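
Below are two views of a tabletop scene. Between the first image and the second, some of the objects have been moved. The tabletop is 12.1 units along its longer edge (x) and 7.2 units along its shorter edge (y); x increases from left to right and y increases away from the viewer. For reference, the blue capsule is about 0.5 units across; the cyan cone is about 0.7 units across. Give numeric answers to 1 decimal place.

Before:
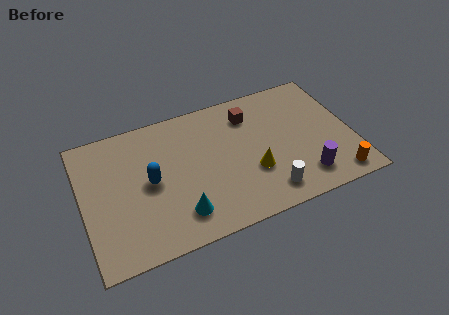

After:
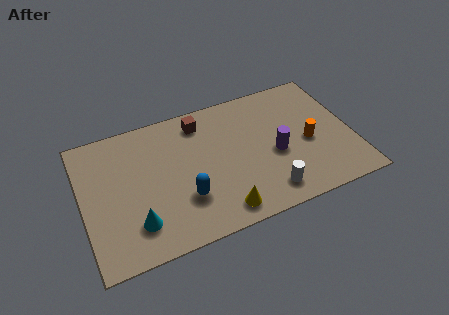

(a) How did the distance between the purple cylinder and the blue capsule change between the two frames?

-2.8

The distance was about 7.1 in the first image and 4.3 in the second, so they moved 2.8 units closer together.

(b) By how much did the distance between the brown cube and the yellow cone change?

+1.9

They were about 3.1 units apart before and 5.0 after — 1.9 units further apart.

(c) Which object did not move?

the white cylinder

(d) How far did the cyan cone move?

1.9

The cyan cone moved from about (4.1, 1.5) to (2.2, 1.7), a distance of √(1.9² + 0.2²) ≈ 1.9.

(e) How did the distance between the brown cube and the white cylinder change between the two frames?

+1.0

Before: roughly 4.4 units apart; after: 5.4. That's 1.0 units further apart.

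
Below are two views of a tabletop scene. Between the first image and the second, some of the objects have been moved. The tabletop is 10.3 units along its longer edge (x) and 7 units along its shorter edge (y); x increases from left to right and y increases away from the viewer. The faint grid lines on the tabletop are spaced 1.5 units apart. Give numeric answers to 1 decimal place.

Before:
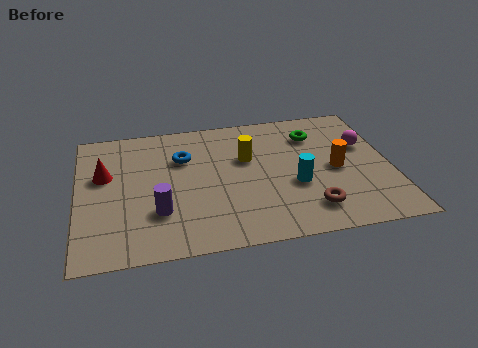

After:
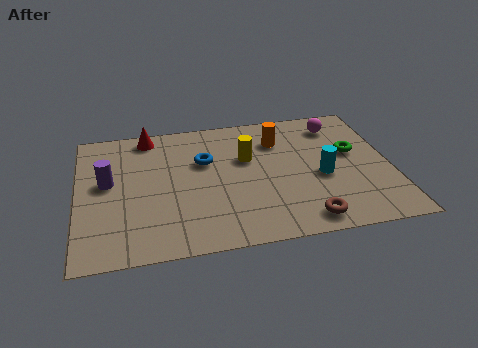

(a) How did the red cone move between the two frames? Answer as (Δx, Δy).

(1.5, 1.9)

The red cone started near (0.9, 4.3) and ended near (2.4, 6.2).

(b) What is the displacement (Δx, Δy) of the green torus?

(1.2, -1.2)

The green torus was at about (7.9, 5.3) and moved to about (9.1, 4.1).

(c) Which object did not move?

the yellow cylinder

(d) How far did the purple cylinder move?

2.4

The purple cylinder was near (2.6, 2.1) before and (1.0, 3.9) after, so it travelled √(1.6² + 1.8²) ≈ 2.4 units.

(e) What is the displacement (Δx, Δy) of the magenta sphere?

(-0.8, 1.3)

The magenta sphere started near (9.5, 4.4) and ended near (8.7, 5.7).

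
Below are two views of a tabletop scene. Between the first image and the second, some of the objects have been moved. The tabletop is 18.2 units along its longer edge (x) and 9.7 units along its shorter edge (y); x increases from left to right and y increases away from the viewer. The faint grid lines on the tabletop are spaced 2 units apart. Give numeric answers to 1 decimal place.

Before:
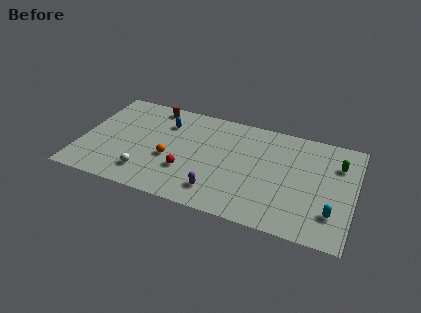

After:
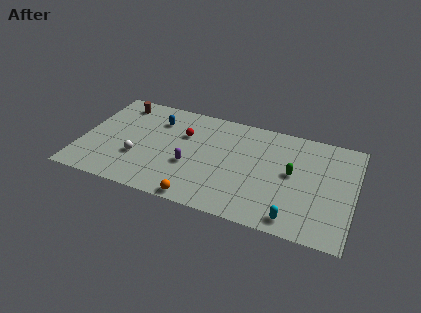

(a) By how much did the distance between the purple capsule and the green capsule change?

-2.3

Before: roughly 9.2 units apart; after: 6.9. That's 2.3 units closer together.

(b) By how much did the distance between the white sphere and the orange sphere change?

+2.7

They were about 2.4 units apart before and 5.1 after — 2.7 units further apart.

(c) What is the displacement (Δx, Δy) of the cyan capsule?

(-2.4, -1.3)

The cyan capsule started near (16.9, 2.5) and ended near (14.5, 1.2).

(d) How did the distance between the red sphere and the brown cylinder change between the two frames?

-1.3

Before: roughly 6.2 units apart; after: 4.9. That's 1.3 units closer together.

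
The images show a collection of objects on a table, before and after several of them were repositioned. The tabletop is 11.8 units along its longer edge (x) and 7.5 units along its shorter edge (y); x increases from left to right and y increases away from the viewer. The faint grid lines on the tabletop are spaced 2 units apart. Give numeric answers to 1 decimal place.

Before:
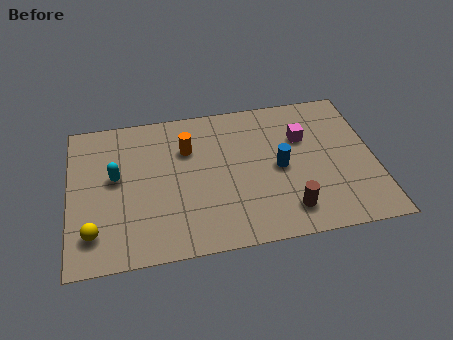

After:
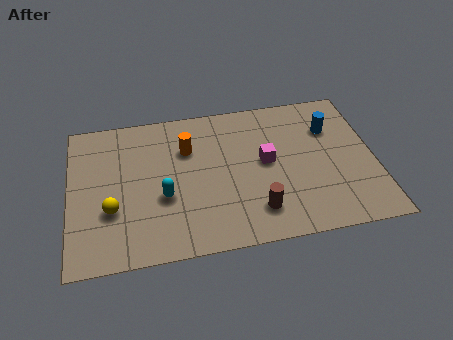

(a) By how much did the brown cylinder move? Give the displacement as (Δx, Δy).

(-1.2, 0.2)

The brown cylinder started near (8.3, 1.4) and ended near (7.1, 1.6).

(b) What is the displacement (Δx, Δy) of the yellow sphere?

(0.7, 1.0)

The yellow sphere started near (0.9, 1.6) and ended near (1.6, 2.6).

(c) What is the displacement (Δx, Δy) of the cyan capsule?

(1.8, -1.3)

From the two frames, the cyan capsule sits at roughly (1.8, 4.2) before and (3.6, 2.9) after.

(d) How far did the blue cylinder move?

2.7

The blue cylinder moved from about (8.1, 3.6) to (10.2, 5.3), a distance of √(2.1² + 1.7²) ≈ 2.7.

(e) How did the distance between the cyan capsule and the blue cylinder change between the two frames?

+0.7

They were about 6.3 units apart before and 7.0 after — 0.7 units further apart.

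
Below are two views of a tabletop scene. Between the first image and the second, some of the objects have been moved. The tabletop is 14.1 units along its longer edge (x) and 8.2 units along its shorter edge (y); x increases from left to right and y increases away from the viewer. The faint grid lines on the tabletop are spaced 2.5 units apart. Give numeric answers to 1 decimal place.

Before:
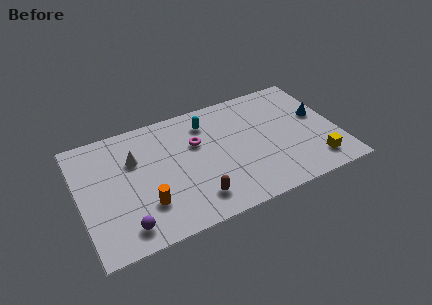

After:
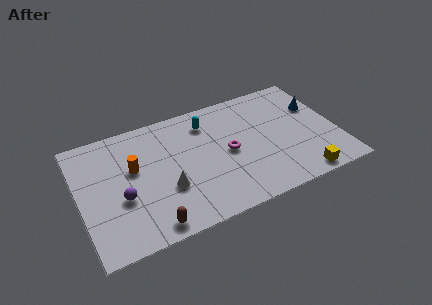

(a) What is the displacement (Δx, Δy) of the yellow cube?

(-0.9, -0.7)

The yellow cube started near (12.6, 1.5) and ended near (11.7, 0.8).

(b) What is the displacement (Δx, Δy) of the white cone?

(1.5, -2.6)

The white cone started near (3.1, 5.5) and ended near (4.6, 2.9).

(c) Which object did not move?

the cyan capsule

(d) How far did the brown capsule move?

2.6

The brown capsule was near (6.0, 1.6) before and (3.5, 0.9) after, so it travelled √(2.5² + 0.7²) ≈ 2.6 units.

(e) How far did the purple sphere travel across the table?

1.9

The purple sphere was near (2.2, 1.3) before and (2.2, 3.2) after, so it travelled √(0.0² + 1.9²) ≈ 1.9 units.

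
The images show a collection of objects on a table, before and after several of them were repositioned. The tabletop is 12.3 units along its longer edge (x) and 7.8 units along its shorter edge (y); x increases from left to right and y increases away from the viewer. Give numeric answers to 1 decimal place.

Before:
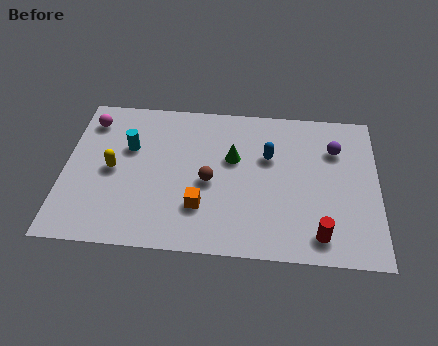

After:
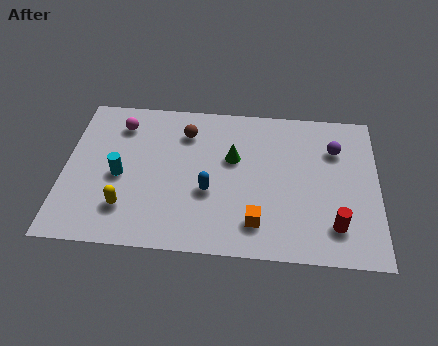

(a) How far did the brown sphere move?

2.7

The brown sphere moved from about (5.7, 3.5) to (4.7, 6.0), a distance of √(1.0² + 2.5²) ≈ 2.7.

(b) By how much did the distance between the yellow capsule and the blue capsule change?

-2.8

Before: roughly 6.2 units apart; after: 3.4. That's 2.8 units closer together.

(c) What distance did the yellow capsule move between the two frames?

2.0

The yellow capsule was near (1.9, 3.8) before and (2.5, 1.9) after, so it travelled √(0.6² + 1.9²) ≈ 2.0 units.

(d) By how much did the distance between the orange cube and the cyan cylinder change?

+1.7

They were about 4.0 units apart before and 5.7 after — 1.7 units further apart.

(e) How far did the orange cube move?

2.3

From (5.4, 2.2) to (7.6, 1.6), the orange cube covered √(2.2² + 0.6²) ≈ 2.3 units.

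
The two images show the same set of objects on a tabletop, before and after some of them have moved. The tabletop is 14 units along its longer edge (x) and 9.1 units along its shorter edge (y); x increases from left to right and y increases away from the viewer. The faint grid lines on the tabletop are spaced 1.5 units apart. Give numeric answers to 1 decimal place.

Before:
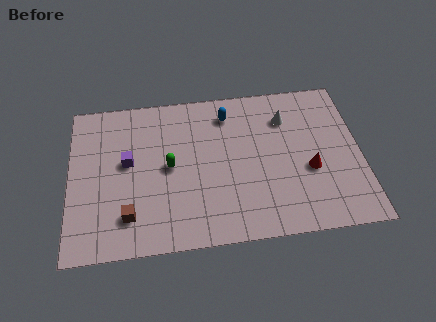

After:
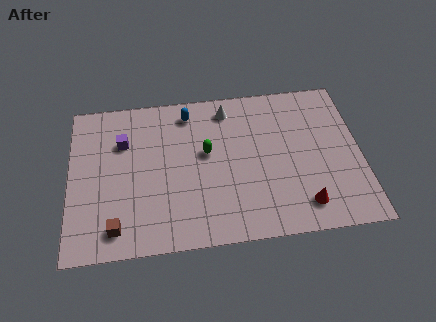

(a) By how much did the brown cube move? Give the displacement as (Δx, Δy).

(-0.6, -0.6)

The brown cube started near (2.8, 2.0) and ended near (2.2, 1.4).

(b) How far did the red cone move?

2.0

The red cone was near (11.5, 3.6) before and (11.1, 1.6) after, so it travelled √(0.4² + 2.0²) ≈ 2.0 units.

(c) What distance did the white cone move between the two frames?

2.9

The white cone moved from about (10.5, 6.8) to (7.7, 7.7), a distance of √(2.8² + 0.9²) ≈ 2.9.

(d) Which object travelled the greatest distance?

the white cone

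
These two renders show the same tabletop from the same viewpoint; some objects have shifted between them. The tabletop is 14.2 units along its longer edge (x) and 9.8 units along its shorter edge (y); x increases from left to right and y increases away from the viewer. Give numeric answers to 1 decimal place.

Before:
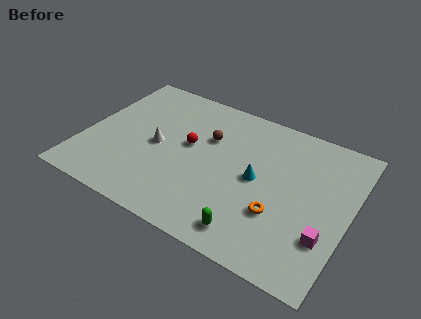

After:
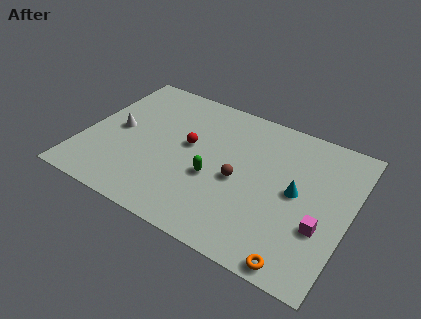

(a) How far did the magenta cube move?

0.6

The magenta cube was near (13.2, 2.9) before and (12.9, 3.4) after, so it travelled √(0.3² + 0.5²) ≈ 0.6 units.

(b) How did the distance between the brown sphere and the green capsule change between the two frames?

-4.6

The distance was about 6.0 in the first image and 1.4 in the second, so they moved 4.6 units closer together.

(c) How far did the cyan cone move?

2.1

The cyan cone moved from about (9.3, 4.9) to (11.4, 5.0), a distance of √(2.1² + 0.1²) ≈ 2.1.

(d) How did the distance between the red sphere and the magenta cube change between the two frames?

-0.4

They were about 8.1 units apart before and 7.7 after — 0.4 units closer together.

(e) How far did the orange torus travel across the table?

2.8

The orange torus moved from about (10.7, 3.2) to (12.1, 0.8), a distance of √(1.4² + 2.4²) ≈ 2.8.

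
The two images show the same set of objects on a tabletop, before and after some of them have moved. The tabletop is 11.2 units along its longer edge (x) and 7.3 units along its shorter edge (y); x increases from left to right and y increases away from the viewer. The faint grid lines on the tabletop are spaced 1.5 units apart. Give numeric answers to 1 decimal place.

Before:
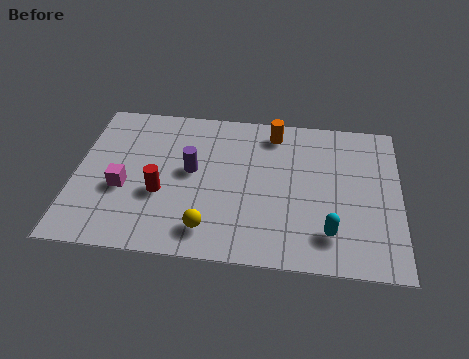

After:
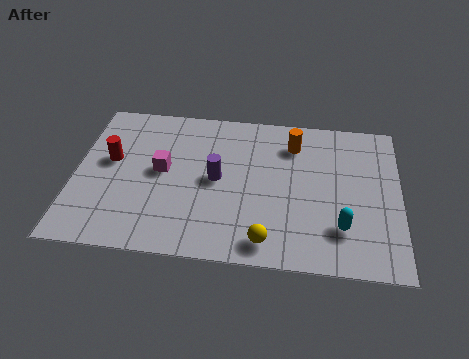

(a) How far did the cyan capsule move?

0.5

The cyan capsule moved from about (8.8, 1.6) to (9.2, 1.9), a distance of √(0.4² + 0.3²) ≈ 0.5.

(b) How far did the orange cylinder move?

0.9

The orange cylinder moved from about (6.8, 6.2) to (7.5, 5.7), a distance of √(0.7² + 0.5²) ≈ 0.9.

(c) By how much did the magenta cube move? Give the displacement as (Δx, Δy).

(1.3, 1.0)

From the two frames, the magenta cube sits at roughly (1.7, 2.9) before and (3.0, 3.9) after.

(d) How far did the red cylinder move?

2.3

The red cylinder was near (3.0, 2.8) before and (1.2, 4.2) after, so it travelled √(1.8² + 1.4²) ≈ 2.3 units.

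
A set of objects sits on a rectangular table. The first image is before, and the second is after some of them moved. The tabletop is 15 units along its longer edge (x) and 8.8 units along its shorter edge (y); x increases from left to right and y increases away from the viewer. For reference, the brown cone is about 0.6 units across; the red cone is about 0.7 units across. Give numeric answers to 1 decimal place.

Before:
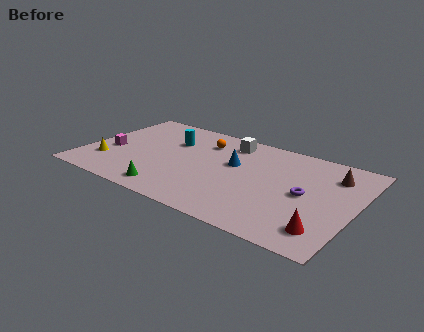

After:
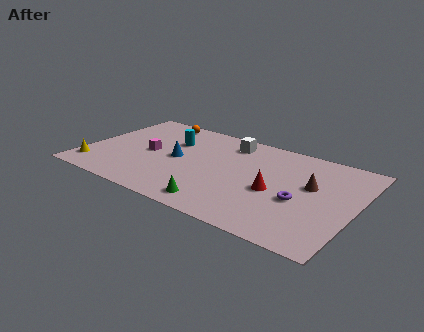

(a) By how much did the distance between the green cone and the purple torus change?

-2.9

Before: roughly 7.7 units apart; after: 4.8. That's 2.9 units closer together.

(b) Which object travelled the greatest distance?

the red cone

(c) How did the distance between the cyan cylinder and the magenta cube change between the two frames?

-1.9

The distance was about 3.9 in the first image and 2.0 in the second, so they moved 1.9 units closer together.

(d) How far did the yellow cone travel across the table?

1.0

From (1.4, 2.4) to (0.8, 1.6), the yellow cone covered √(0.6² + 0.8²) ≈ 1.0 units.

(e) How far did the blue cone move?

3.2

The blue cone was near (8.2, 5.3) before and (5.1, 4.4) after, so it travelled √(3.1² + 0.9²) ≈ 3.2 units.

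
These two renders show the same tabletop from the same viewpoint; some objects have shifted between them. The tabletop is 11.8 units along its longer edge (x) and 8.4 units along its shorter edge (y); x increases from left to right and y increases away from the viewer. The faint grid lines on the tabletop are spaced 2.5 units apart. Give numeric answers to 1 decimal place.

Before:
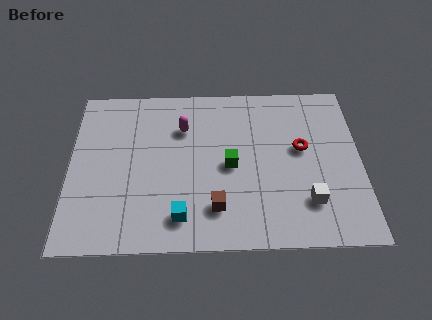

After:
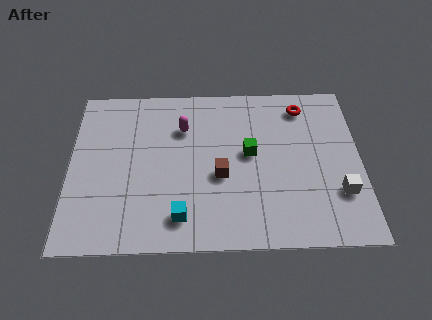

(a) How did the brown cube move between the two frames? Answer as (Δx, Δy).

(0.2, 1.6)

The brown cube started near (5.9, 1.9) and ended near (6.1, 3.5).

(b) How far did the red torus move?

2.2

The red torus moved from about (9.4, 4.8) to (9.5, 7.0), a distance of √(0.1² + 2.2²) ≈ 2.2.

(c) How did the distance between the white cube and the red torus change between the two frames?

+2.0

Before: roughly 2.7 units apart; after: 4.7. That's 2.0 units further apart.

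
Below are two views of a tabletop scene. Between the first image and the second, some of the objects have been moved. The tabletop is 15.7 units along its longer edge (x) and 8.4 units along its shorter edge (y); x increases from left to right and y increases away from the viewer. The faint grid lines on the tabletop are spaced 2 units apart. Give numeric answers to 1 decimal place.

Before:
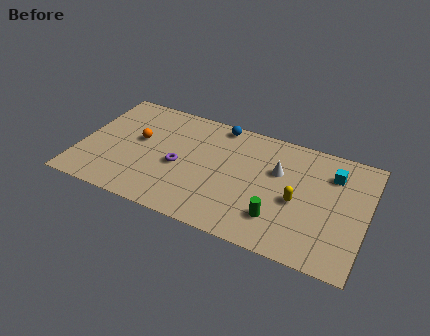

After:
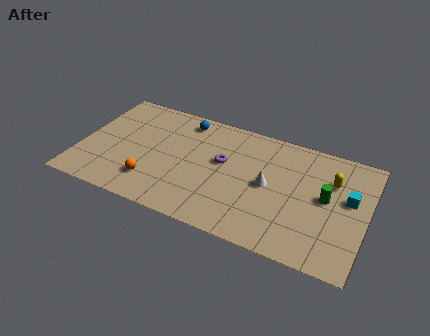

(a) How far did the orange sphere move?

3.0

The orange sphere moved from about (3.1, 4.8) to (4.2, 2.0), a distance of √(1.1² + 2.8²) ≈ 3.0.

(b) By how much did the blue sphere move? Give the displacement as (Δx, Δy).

(-1.9, -0.4)

The blue sphere started near (7.3, 7.6) and ended near (5.4, 7.2).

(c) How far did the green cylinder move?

3.4

The green cylinder was near (11.1, 2.1) before and (13.5, 4.5) after, so it travelled √(2.4² + 2.4²) ≈ 3.4 units.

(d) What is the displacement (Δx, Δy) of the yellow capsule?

(1.7, 2.1)

From the two frames, the yellow capsule sits at roughly (12.0, 3.7) before and (13.7, 5.8) after.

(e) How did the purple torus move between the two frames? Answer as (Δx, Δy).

(2.3, 1.2)

The purple torus was at about (5.5, 3.7) and moved to about (7.8, 4.9).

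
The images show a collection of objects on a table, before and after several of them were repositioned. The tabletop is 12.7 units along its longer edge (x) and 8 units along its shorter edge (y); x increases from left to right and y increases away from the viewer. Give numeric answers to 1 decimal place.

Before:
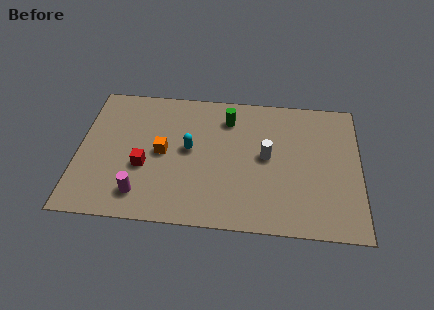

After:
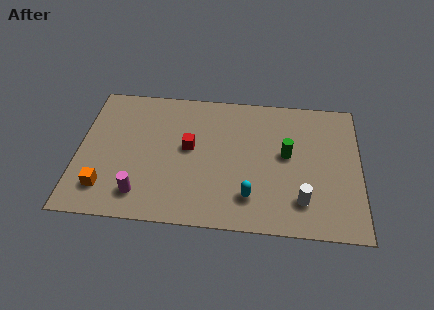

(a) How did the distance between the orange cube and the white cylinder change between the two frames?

+4.1

They were about 4.7 units apart before and 8.8 after — 4.1 units further apart.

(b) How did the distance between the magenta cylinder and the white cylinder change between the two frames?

+1.0

Before: roughly 6.2 units apart; after: 7.2. That's 1.0 units further apart.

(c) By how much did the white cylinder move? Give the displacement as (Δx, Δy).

(1.6, -2.4)

The white cylinder started near (8.5, 4.2) and ended near (10.1, 1.8).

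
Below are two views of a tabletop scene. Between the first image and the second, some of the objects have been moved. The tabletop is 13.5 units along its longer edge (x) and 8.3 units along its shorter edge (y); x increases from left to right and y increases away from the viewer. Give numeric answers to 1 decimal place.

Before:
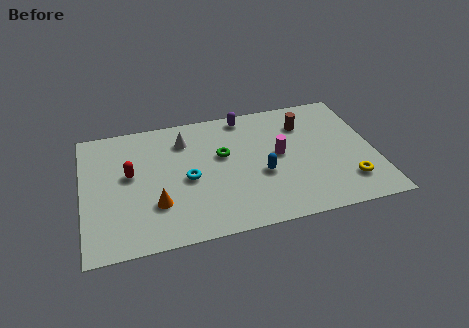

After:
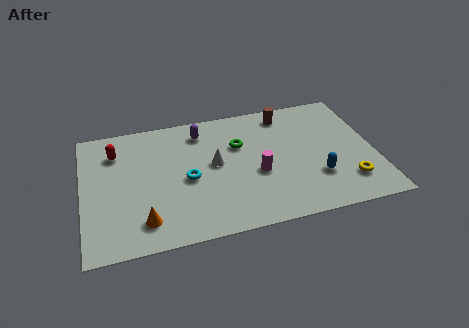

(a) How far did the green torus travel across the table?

0.9

The green torus moved from about (6.5, 5.0) to (7.3, 5.5), a distance of √(0.8² + 0.5²) ≈ 0.9.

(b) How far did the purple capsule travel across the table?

2.2

The purple capsule moved from about (7.7, 7.4) to (5.6, 6.8), a distance of √(2.1² + 0.6²) ≈ 2.2.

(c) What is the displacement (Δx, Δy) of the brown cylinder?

(-0.8, 0.9)

From the two frames, the brown cylinder sits at roughly (10.4, 6.2) before and (9.6, 7.1) after.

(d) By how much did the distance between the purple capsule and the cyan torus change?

-1.5

The distance was about 4.6 in the first image and 3.1 in the second, so they moved 1.5 units closer together.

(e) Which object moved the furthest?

the blue capsule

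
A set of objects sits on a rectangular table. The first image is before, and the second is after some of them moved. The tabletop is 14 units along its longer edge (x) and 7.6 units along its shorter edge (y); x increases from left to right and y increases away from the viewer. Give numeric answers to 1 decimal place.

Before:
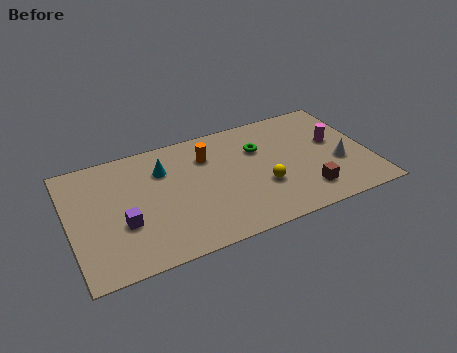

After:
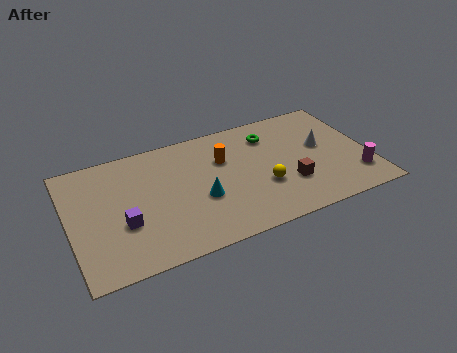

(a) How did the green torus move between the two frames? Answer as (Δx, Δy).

(0.6, 0.7)

The green torus was at about (9.0, 5.2) and moved to about (9.6, 5.9).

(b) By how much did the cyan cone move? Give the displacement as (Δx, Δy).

(1.5, -2.5)

The cyan cone started near (4.5, 5.5) and ended near (6.0, 3.0).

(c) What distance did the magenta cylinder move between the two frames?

2.7

The magenta cylinder was near (12.5, 4.4) before and (13.2, 1.8) after, so it travelled √(0.7² + 2.6²) ≈ 2.7 units.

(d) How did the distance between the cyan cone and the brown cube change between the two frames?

-3.3

They were about 7.4 units apart before and 4.1 after — 3.3 units closer together.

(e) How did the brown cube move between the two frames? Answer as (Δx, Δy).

(-0.7, 0.8)

From the two frames, the brown cube sits at roughly (10.8, 1.6) before and (10.1, 2.4) after.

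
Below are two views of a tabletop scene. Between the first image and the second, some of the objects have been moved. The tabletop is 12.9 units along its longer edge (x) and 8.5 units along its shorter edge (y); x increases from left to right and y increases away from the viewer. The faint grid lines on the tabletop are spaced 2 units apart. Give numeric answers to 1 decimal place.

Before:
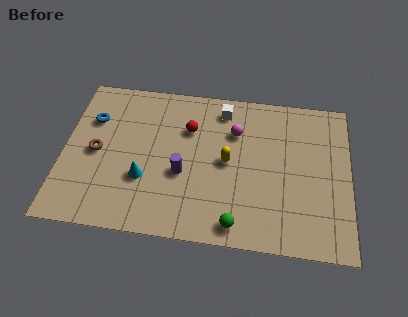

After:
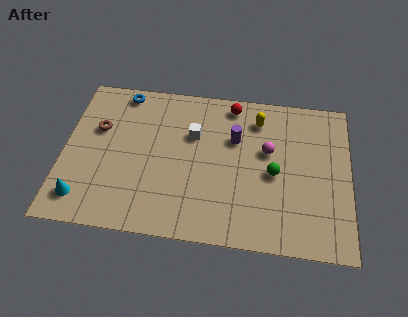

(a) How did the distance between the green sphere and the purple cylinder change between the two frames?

-1.0

They were about 3.5 units apart before and 2.5 after — 1.0 units closer together.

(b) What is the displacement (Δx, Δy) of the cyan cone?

(-2.7, -1.4)

The cyan cone started near (3.7, 2.9) and ended near (1.0, 1.5).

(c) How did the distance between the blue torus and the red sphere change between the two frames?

+0.6

They were about 4.4 units apart before and 5.0 after — 0.6 units further apart.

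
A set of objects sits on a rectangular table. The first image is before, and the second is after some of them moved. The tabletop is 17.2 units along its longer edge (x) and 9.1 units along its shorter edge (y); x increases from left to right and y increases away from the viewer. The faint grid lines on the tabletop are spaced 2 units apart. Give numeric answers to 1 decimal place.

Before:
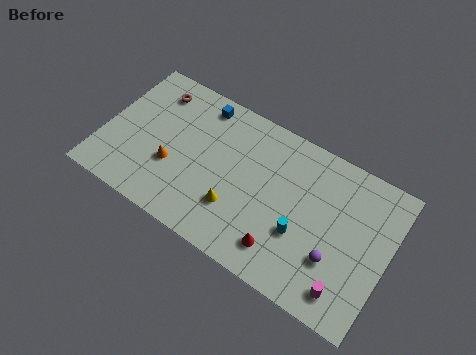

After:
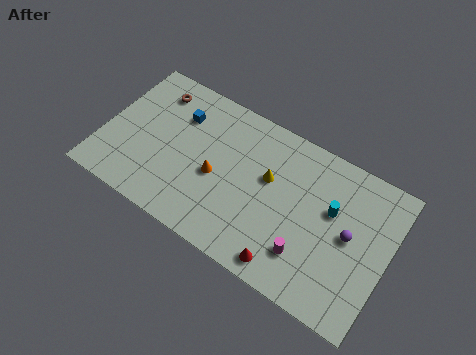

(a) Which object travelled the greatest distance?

the yellow cone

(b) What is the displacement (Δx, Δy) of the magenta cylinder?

(-2.5, 0.8)

The magenta cylinder started near (15.2, 1.5) and ended near (12.7, 2.3).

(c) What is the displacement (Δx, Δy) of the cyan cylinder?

(1.5, 2.3)

From the two frames, the cyan cylinder sits at roughly (12.2, 3.3) before and (13.7, 5.6) after.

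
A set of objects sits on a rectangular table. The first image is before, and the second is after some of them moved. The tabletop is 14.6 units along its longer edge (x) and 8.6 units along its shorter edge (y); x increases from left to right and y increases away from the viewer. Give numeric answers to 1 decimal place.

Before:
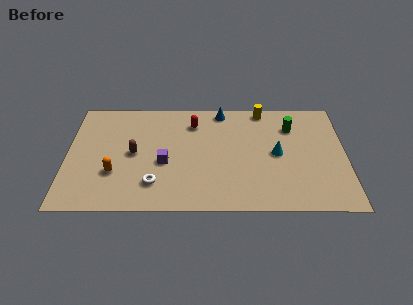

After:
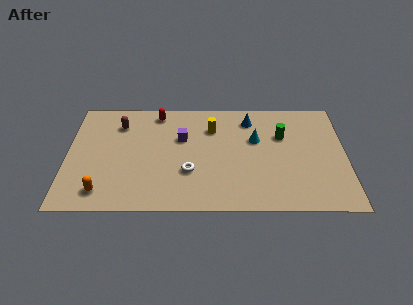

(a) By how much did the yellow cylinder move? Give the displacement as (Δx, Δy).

(-2.7, -1.5)

The yellow cylinder started near (10.3, 7.8) and ended near (7.6, 6.3).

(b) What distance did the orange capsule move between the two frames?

1.5

From (2.5, 2.8) to (1.9, 1.4), the orange capsule covered √(0.6² + 1.4²) ≈ 1.5 units.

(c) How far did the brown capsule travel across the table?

2.4

The brown capsule was near (3.5, 4.3) before and (2.7, 6.6) after, so it travelled √(0.8² + 2.3²) ≈ 2.4 units.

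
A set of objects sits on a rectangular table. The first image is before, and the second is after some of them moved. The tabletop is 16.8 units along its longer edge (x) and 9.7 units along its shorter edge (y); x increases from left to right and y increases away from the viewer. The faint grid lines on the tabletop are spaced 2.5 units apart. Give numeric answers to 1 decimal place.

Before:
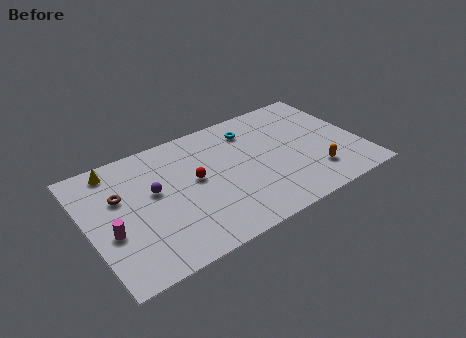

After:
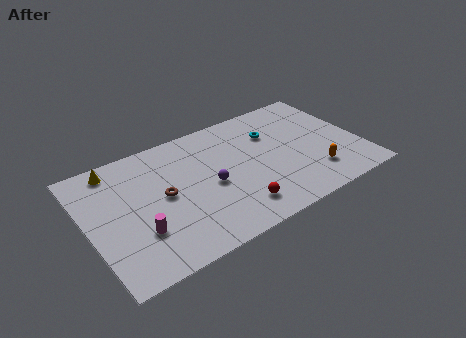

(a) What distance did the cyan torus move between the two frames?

1.5

From (10.5, 7.7) to (11.7, 6.8), the cyan torus covered √(1.2² + 0.9²) ≈ 1.5 units.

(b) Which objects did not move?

the yellow cone and the orange capsule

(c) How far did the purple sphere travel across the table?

3.5

From (4.1, 5.6) to (7.4, 4.4), the purple sphere covered √(3.3² + 1.2²) ≈ 3.5 units.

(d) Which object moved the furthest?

the red sphere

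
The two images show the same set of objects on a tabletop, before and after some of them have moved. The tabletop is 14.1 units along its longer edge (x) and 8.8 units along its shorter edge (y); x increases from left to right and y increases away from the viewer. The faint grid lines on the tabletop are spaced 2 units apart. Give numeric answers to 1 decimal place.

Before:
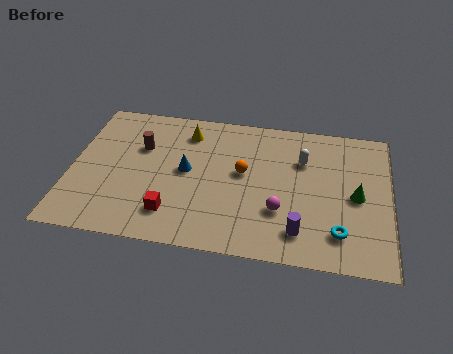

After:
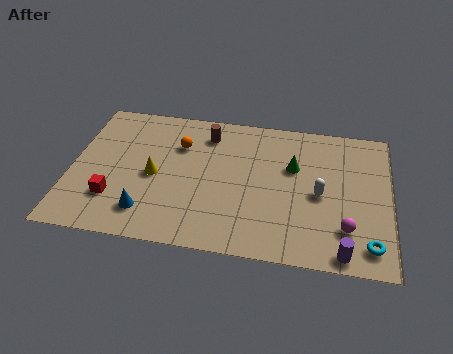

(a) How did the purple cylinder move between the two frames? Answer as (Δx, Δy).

(1.9, -0.9)

From the two frames, the purple cylinder sits at roughly (10.2, 1.7) before and (12.1, 0.8) after.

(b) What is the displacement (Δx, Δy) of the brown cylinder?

(2.9, 1.3)

The brown cylinder was at about (3.0, 5.8) and moved to about (5.9, 7.1).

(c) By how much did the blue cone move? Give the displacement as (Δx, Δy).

(-1.6, -2.8)

The blue cone was at about (5.1, 4.6) and moved to about (3.5, 1.8).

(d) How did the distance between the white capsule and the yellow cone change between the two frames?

+2.0

Before: roughly 5.3 units apart; after: 7.3. That's 2.0 units further apart.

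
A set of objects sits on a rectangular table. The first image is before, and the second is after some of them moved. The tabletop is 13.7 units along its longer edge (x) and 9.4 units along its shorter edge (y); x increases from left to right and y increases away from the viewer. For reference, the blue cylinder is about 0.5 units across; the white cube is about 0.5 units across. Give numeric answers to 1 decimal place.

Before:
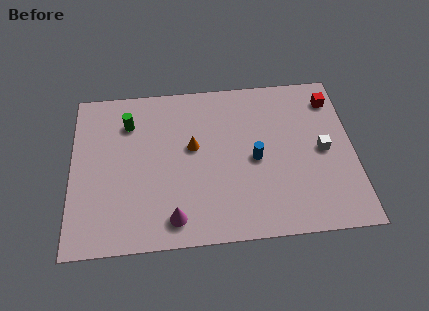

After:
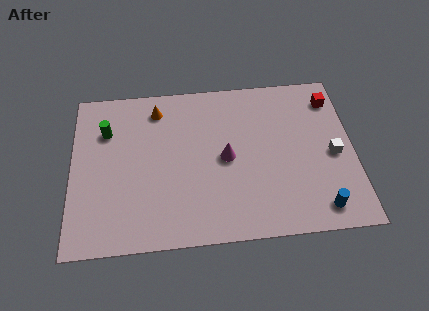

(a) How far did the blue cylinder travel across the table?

4.3

From (8.9, 4.4) to (11.9, 1.3), the blue cylinder covered √(3.0² + 3.1²) ≈ 4.3 units.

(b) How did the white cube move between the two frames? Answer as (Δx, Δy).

(0.5, -0.3)

From the two frames, the white cube sits at roughly (12.2, 4.6) before and (12.7, 4.3) after.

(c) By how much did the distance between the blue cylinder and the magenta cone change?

+0.5

They were about 5.0 units apart before and 5.5 after — 0.5 units further apart.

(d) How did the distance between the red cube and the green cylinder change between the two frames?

+1.1

The distance was about 10.0 in the first image and 11.1 in the second, so they moved 1.1 units further apart.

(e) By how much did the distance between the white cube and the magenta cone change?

-2.8

Before: roughly 8.0 units apart; after: 5.2. That's 2.8 units closer together.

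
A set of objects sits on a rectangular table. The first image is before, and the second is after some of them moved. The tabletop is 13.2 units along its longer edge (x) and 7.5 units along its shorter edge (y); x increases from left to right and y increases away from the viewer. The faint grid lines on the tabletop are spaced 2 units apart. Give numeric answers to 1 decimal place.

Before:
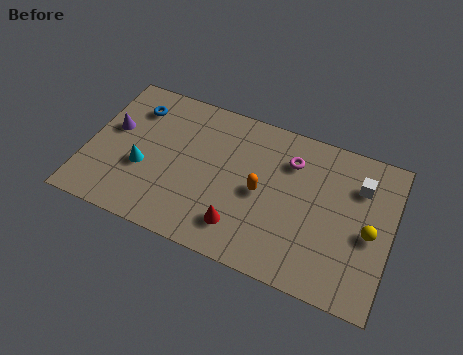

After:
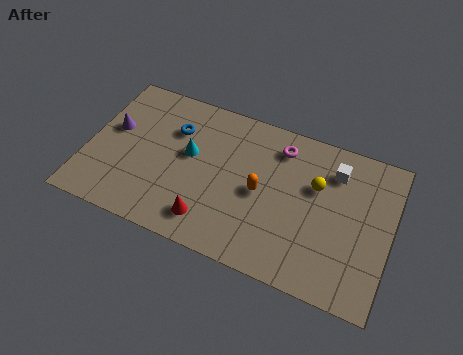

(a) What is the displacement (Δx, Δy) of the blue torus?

(1.8, -0.5)

The blue torus was at about (1.8, 5.8) and moved to about (3.6, 5.3).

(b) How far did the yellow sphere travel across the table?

2.8

From (12.3, 3.4) to (9.9, 4.8), the yellow sphere covered √(2.4² + 1.4²) ≈ 2.8 units.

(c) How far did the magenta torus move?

0.7

The magenta torus moved from about (8.7, 5.6) to (8.2, 6.1), a distance of √(0.5² + 0.5²) ≈ 0.7.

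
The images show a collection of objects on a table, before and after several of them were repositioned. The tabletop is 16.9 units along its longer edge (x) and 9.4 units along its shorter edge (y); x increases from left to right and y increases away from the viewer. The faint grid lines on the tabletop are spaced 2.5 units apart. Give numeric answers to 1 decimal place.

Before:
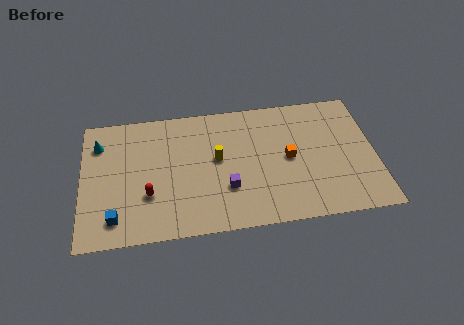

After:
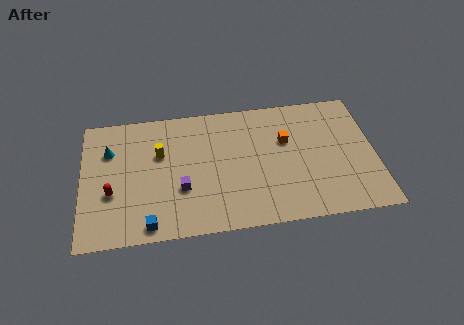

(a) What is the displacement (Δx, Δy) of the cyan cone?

(0.6, -0.6)

From the two frames, the cyan cone sits at roughly (1.0, 7.2) before and (1.6, 6.6) after.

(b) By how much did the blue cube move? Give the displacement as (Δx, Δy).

(1.9, -0.7)

The blue cube started near (1.9, 1.7) and ended near (3.8, 1.0).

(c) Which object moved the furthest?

the yellow cylinder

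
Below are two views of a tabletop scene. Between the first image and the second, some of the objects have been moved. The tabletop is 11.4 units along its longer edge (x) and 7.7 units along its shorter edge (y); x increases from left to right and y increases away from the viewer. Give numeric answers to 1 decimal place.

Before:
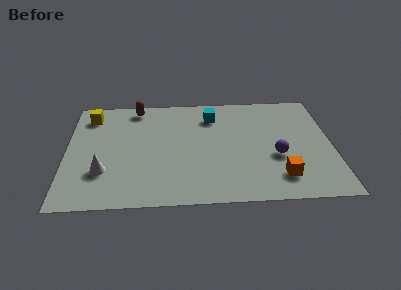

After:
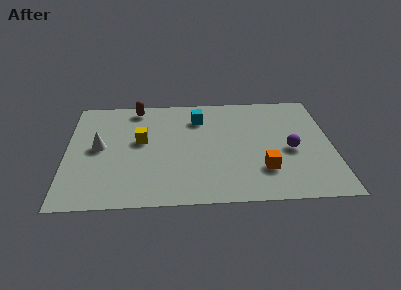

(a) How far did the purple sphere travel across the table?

0.7

The purple sphere moved from about (9.0, 3.0) to (9.6, 3.4), a distance of √(0.6² + 0.4²) ≈ 0.7.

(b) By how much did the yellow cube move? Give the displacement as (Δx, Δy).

(2.2, -1.9)

The yellow cube started near (1.0, 6.3) and ended near (3.2, 4.4).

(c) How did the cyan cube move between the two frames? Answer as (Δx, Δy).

(-0.6, -0.1)

The cyan cube was at about (6.3, 6.0) and moved to about (5.7, 5.9).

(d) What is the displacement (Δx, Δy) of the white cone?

(-0.2, 1.7)

The white cone was at about (1.6, 2.3) and moved to about (1.4, 4.0).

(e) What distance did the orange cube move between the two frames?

0.9

The orange cube was near (9.1, 1.6) before and (8.4, 2.1) after, so it travelled √(0.7² + 0.5²) ≈ 0.9 units.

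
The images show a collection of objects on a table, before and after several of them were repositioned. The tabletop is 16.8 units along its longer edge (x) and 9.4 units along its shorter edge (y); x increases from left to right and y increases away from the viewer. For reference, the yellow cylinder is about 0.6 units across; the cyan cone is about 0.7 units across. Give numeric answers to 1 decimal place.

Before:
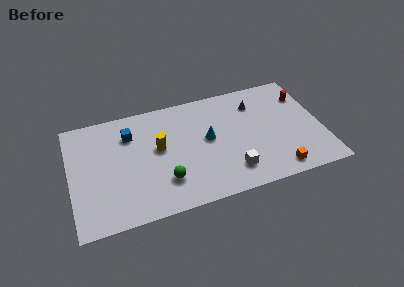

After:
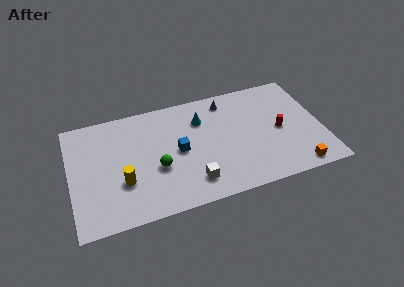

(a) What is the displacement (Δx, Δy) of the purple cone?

(-1.9, 0.8)

From the two frames, the purple cone sits at roughly (12.6, 7.2) before and (10.7, 8.0) after.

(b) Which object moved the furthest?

the blue cube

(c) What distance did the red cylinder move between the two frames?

3.1

The red cylinder moved from about (15.9, 7.0) to (14.0, 4.5), a distance of √(1.9² + 2.5²) ≈ 3.1.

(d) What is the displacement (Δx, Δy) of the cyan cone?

(-0.3, 1.8)

The cyan cone was at about (9.2, 5.1) and moved to about (8.9, 6.9).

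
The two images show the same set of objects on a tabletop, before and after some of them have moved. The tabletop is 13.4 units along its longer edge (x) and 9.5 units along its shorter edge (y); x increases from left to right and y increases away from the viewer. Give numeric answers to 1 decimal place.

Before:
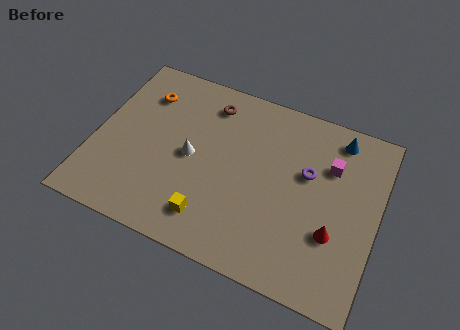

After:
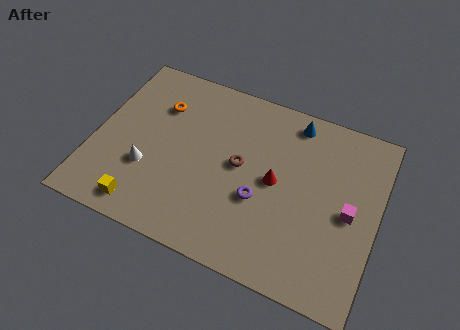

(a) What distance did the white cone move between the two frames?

2.4

The white cone was near (4.6, 4.6) before and (2.7, 3.2) after, so it travelled √(1.9² + 1.4²) ≈ 2.4 units.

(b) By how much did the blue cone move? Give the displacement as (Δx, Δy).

(-2.1, 0.1)

The blue cone was at about (11.2, 8.2) and moved to about (9.1, 8.3).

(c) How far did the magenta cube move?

2.4

From (11.0, 6.6) to (12.1, 4.5), the magenta cube covered √(1.1² + 2.1²) ≈ 2.4 units.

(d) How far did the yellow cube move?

3.2

The yellow cube moved from about (5.9, 1.8) to (2.8, 1.2), a distance of √(3.1² + 0.6²) ≈ 3.2.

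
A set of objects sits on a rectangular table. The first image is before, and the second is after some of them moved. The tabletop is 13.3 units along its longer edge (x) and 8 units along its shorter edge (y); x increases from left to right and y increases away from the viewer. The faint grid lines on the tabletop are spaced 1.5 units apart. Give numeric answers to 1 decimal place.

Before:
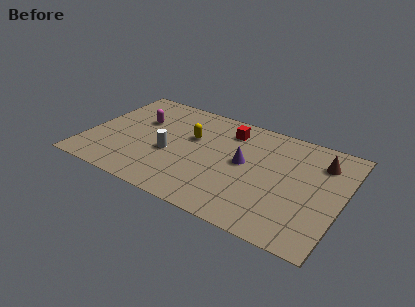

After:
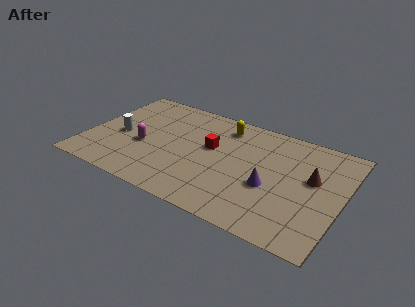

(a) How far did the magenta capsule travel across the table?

2.0

From (2.5, 5.2) to (3.0, 3.3), the magenta capsule covered √(0.5² + 1.9²) ≈ 2.0 units.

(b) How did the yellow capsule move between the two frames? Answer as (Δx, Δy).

(1.5, 1.6)

From the two frames, the yellow capsule sits at roughly (5.3, 5.0) before and (6.8, 6.6) after.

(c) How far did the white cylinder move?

2.7

The white cylinder moved from about (4.4, 3.3) to (1.7, 3.6), a distance of √(2.7² + 0.3²) ≈ 2.7.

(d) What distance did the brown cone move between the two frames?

1.4

From (12.0, 6.1) to (11.7, 4.7), the brown cone covered √(0.3² + 1.4²) ≈ 1.4 units.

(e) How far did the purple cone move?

1.9

From (8.2, 4.3) to (9.7, 3.2), the purple cone covered √(1.5² + 1.1²) ≈ 1.9 units.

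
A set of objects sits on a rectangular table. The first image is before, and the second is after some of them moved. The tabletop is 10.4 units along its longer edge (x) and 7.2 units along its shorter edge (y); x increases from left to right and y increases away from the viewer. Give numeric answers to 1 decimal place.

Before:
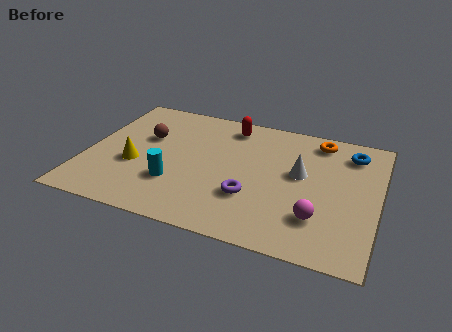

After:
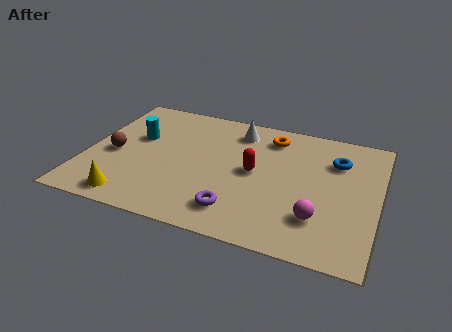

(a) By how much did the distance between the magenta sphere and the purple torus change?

+0.4

Before: roughly 2.4 units apart; after: 2.8. That's 0.4 units further apart.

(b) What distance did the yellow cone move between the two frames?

1.9

The yellow cone was near (1.8, 2.8) before and (1.9, 0.9) after, so it travelled √(0.1² + 1.9²) ≈ 1.9 units.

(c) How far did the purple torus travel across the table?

1.0

From (6.0, 2.3) to (5.6, 1.4), the purple torus covered √(0.4² + 0.9²) ≈ 1.0 units.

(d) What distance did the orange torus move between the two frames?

1.7

From (8.1, 6.2) to (6.4, 5.9), the orange torus covered √(1.7² + 0.3²) ≈ 1.7 units.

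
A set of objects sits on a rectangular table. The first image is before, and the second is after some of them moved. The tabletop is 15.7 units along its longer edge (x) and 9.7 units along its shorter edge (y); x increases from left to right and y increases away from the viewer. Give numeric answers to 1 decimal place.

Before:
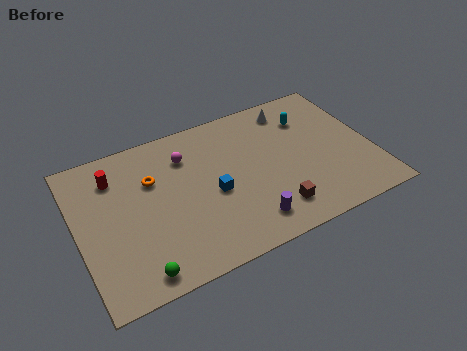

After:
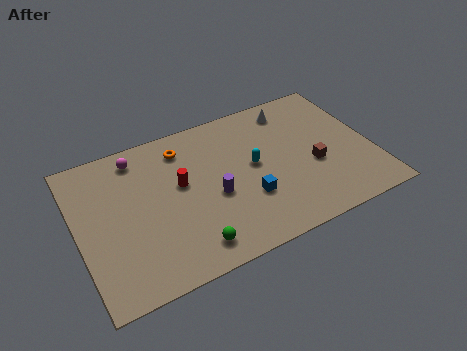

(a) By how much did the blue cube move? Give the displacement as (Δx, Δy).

(1.7, -1.1)

The blue cube started near (7.1, 4.3) and ended near (8.8, 3.2).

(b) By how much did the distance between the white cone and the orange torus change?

-2.0

They were about 8.0 units apart before and 6.0 after — 2.0 units closer together.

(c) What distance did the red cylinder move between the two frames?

3.8

From (2.2, 7.5) to (5.5, 5.6), the red cylinder covered √(3.3² + 1.9²) ≈ 3.8 units.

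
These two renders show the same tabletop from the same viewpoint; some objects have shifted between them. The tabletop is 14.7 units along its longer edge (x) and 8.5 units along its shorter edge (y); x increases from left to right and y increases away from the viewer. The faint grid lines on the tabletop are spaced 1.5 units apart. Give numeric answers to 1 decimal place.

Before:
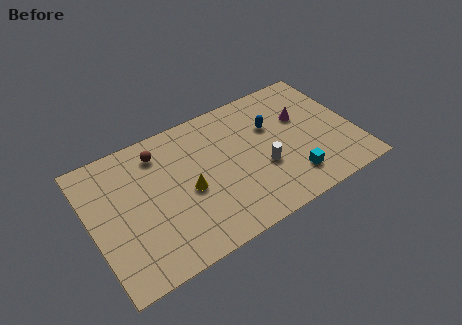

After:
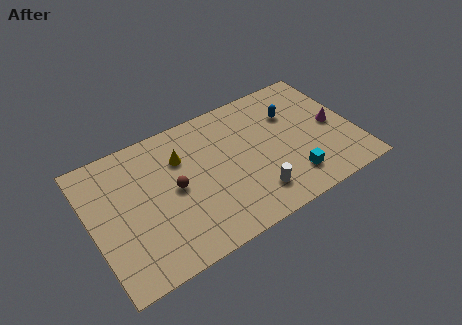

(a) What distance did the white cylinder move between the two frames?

1.6

The white cylinder moved from about (9.4, 3.2) to (8.7, 1.8), a distance of √(0.7² + 1.4²) ≈ 1.6.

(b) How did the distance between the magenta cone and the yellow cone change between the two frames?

+1.7

Before: roughly 6.9 units apart; after: 8.6. That's 1.7 units further apart.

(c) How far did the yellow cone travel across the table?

2.2

The yellow cone moved from about (5.3, 3.8) to (5.2, 6.0), a distance of √(0.1² + 2.2²) ≈ 2.2.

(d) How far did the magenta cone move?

2.1

The magenta cone was near (12.0, 5.4) before and (13.6, 4.1) after, so it travelled √(1.6² + 1.3²) ≈ 2.1 units.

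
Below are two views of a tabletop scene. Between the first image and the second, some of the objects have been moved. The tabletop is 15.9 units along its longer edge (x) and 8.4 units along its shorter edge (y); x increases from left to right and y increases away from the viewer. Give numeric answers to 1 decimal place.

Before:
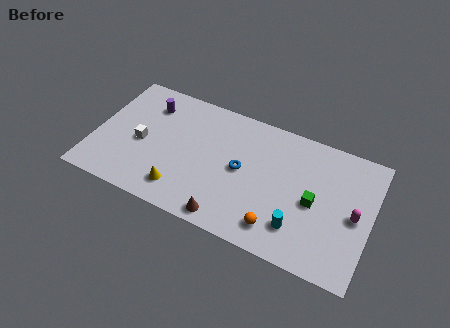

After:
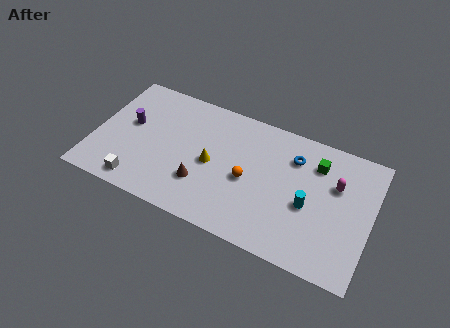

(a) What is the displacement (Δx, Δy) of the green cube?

(-0.1, 2.5)

The green cube started near (12.7, 3.9) and ended near (12.6, 6.4).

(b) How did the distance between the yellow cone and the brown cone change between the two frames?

-1.3

Before: roughly 2.9 units apart; after: 1.6. That's 1.3 units closer together.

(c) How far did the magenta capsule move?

1.9

The magenta capsule moved from about (15.0, 4.0) to (13.8, 5.5), a distance of √(1.2² + 1.5²) ≈ 1.9.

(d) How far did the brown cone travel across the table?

2.3

The brown cone was near (8.1, 0.9) before and (6.4, 2.5) after, so it travelled √(1.7² + 1.6²) ≈ 2.3 units.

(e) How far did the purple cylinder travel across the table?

1.9

From (2.8, 6.5) to (1.9, 4.8), the purple cylinder covered √(0.9² + 1.7²) ≈ 1.9 units.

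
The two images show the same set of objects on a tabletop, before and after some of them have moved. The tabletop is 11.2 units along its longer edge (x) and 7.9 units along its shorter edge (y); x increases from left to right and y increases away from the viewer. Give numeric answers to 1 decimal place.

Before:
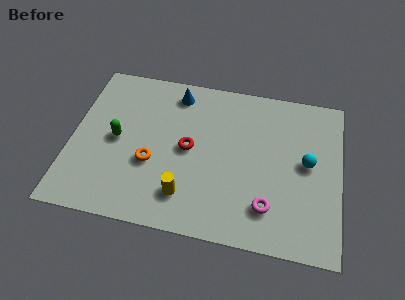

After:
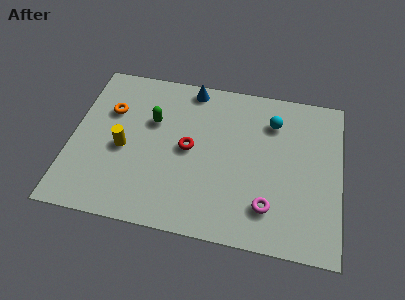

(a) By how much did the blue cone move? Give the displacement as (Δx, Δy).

(0.6, 0.4)

The blue cone started near (4.2, 6.7) and ended near (4.8, 7.1).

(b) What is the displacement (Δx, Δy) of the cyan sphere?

(-1.5, 1.8)

The cyan sphere was at about (9.8, 4.2) and moved to about (8.3, 6.0).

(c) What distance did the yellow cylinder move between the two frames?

3.2

The yellow cylinder was near (4.9, 1.7) before and (2.2, 3.5) after, so it travelled √(2.7² + 1.8²) ≈ 3.2 units.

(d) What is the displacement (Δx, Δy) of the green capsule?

(1.4, 1.2)

The green capsule was at about (1.9, 3.9) and moved to about (3.3, 5.1).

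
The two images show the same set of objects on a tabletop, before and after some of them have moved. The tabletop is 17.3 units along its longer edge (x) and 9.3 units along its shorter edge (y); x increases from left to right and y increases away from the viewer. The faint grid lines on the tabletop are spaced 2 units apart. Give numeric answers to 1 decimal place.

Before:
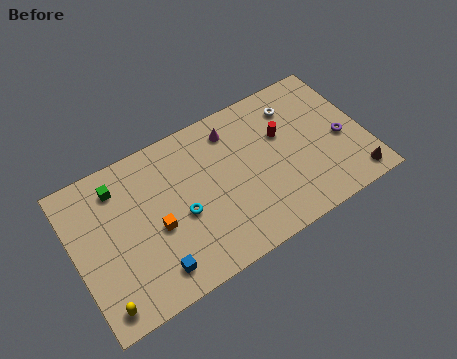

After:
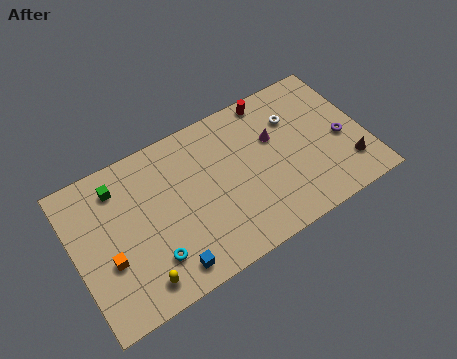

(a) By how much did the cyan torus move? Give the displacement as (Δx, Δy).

(-2.0, -1.7)

From the two frames, the cyan torus sits at roughly (6.2, 4.0) before and (4.2, 2.3) after.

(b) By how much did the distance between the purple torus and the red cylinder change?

+1.9

The distance was about 3.8 in the first image and 5.7 in the second, so they moved 1.9 units further apart.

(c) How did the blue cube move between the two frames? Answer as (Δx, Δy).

(0.8, -0.3)

The blue cube started near (4.2, 1.6) and ended near (5.0, 1.3).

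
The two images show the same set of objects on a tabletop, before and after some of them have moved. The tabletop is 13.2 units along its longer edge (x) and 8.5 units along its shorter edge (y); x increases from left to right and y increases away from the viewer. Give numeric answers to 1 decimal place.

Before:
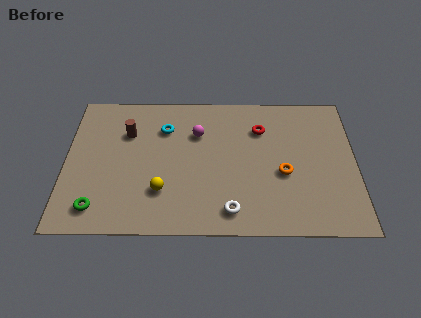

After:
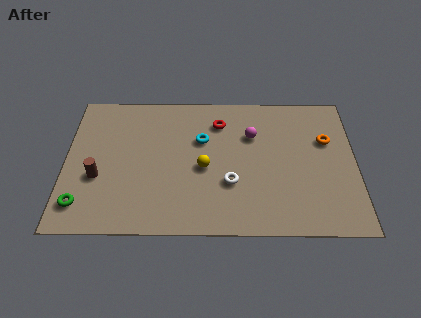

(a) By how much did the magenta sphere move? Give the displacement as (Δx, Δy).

(2.5, -0.1)

From the two frames, the magenta sphere sits at roughly (6.0, 5.9) before and (8.5, 5.8) after.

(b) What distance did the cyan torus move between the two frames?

1.8

The cyan torus was near (4.5, 6.2) before and (6.2, 5.5) after, so it travelled √(1.7² + 0.7²) ≈ 1.8 units.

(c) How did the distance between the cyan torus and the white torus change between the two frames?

-2.8

Before: roughly 5.7 units apart; after: 2.9. That's 2.8 units closer together.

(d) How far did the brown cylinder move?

3.0

From (2.8, 5.9) to (1.5, 3.2), the brown cylinder covered √(1.3² + 2.7²) ≈ 3.0 units.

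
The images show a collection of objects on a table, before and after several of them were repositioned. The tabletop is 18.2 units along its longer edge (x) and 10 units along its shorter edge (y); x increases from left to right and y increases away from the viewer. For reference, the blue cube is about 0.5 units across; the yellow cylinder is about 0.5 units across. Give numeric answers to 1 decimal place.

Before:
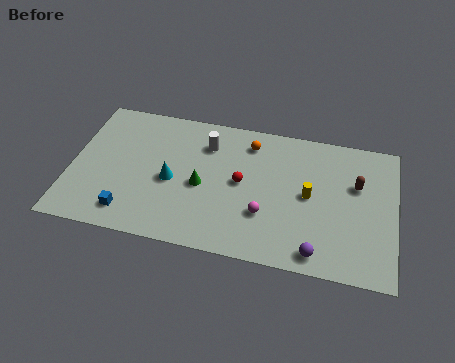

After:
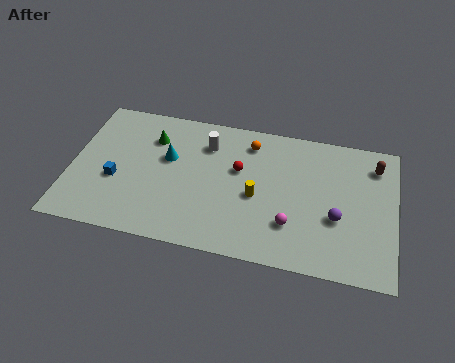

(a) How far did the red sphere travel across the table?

0.9

From (9.6, 5.2) to (9.4, 6.1), the red sphere covered √(0.2² + 0.9²) ≈ 0.9 units.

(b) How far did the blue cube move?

2.4

The blue cube moved from about (3.5, 1.7) to (2.6, 3.9), a distance of √(0.9² + 2.2²) ≈ 2.4.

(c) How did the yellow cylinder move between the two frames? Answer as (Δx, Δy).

(-2.9, -0.7)

From the two frames, the yellow cylinder sits at roughly (13.4, 5.1) before and (10.5, 4.4) after.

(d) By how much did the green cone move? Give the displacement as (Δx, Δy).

(-3.0, 2.9)

From the two frames, the green cone sits at roughly (7.4, 4.5) before and (4.4, 7.4) after.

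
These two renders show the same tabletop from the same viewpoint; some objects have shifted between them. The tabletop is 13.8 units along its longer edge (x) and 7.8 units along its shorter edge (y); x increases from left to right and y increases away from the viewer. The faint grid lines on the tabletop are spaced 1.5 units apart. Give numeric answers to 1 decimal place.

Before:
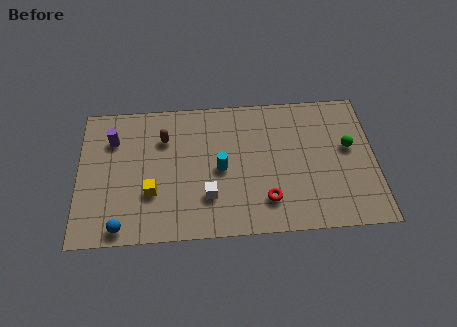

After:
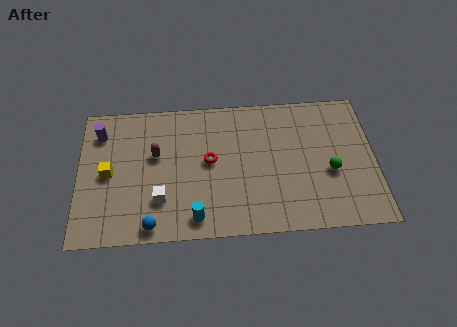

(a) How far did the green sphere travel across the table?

1.6

From (12.6, 4.5) to (11.7, 3.2), the green sphere covered √(0.9² + 1.3²) ≈ 1.6 units.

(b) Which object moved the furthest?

the red torus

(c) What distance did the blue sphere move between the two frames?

1.4

The blue sphere was near (2.0, 0.8) before and (3.4, 0.8) after, so it travelled √(1.4² + 0.0²) ≈ 1.4 units.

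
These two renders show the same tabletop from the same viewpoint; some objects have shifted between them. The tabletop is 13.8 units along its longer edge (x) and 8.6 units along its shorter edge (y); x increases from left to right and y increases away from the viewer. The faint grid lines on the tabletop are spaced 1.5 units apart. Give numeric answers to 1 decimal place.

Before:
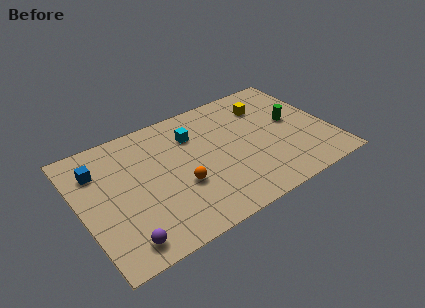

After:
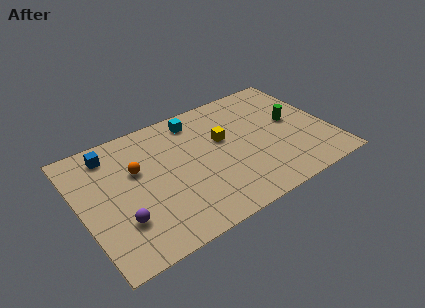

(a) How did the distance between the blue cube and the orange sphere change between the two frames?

-3.0

They were about 5.2 units apart before and 2.2 after — 3.0 units closer together.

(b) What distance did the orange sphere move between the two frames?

3.0

The orange sphere was near (5.3, 3.2) before and (3.2, 5.4) after, so it travelled √(2.1² + 2.2²) ≈ 3.0 units.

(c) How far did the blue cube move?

1.1

The blue cube was near (1.2, 6.4) before and (2.0, 7.2) after, so it travelled √(0.8² + 0.8²) ≈ 1.1 units.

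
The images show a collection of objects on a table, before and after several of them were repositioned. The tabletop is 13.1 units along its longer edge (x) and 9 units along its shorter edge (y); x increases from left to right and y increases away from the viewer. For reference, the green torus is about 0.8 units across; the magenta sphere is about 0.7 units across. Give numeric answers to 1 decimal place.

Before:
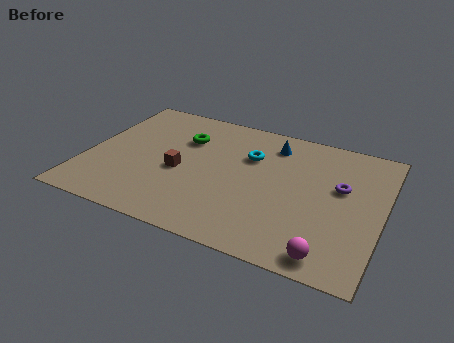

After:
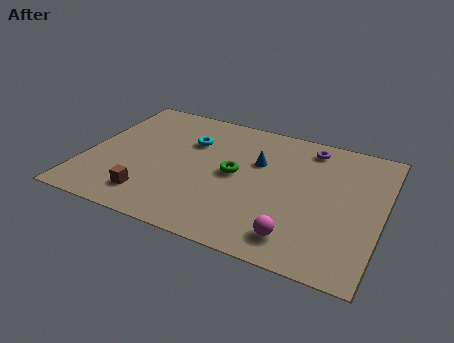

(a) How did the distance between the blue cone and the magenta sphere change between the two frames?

-2.2

Before: roughly 7.0 units apart; after: 4.8. That's 2.2 units closer together.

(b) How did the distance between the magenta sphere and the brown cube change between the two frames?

-1.0

The distance was about 7.5 in the first image and 6.5 in the second, so they moved 1.0 units closer together.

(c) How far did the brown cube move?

2.4

From (4.2, 3.9) to (3.2, 1.7), the brown cube covered √(1.0² + 2.2²) ≈ 2.4 units.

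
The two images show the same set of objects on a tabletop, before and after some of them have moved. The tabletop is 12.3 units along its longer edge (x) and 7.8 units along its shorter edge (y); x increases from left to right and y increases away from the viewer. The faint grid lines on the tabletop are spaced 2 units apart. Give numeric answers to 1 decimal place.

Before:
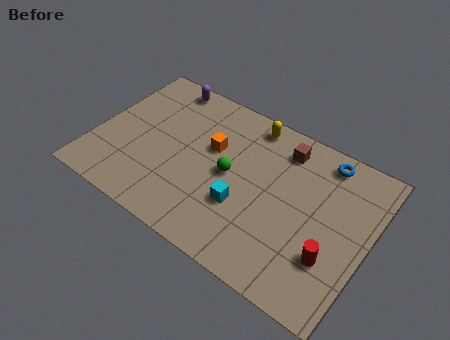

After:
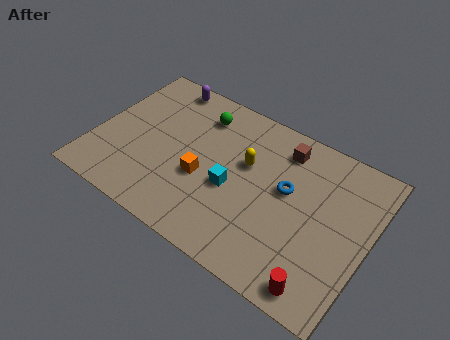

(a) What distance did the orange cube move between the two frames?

1.7

From (5.1, 4.8) to (5.0, 3.1), the orange cube covered √(0.1² + 1.7²) ≈ 1.7 units.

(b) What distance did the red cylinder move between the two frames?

1.5

From (10.9, 2.4) to (10.7, 0.9), the red cylinder covered √(0.2² + 1.5²) ≈ 1.5 units.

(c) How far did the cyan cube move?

0.8

The cyan cube moved from about (6.9, 2.7) to (6.3, 3.3), a distance of √(0.6² + 0.6²) ≈ 0.8.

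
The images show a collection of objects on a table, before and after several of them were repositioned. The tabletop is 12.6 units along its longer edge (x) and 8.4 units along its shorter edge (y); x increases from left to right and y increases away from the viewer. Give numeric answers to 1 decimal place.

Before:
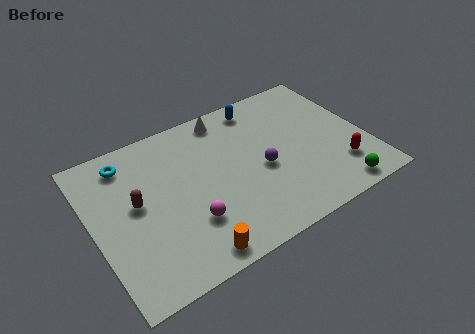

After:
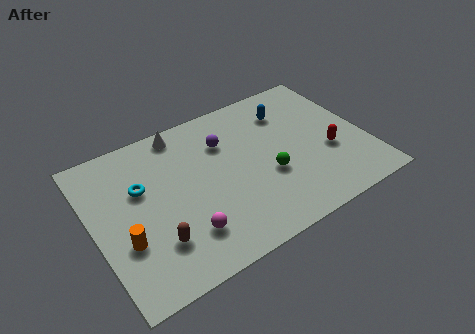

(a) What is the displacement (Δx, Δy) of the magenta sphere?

(-0.3, -0.5)

The magenta sphere started near (4.1, 2.5) and ended near (3.8, 2.0).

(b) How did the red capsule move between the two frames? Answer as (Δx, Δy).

(-0.3, 1.1)

The red capsule was at about (11.1, 2.1) and moved to about (10.8, 3.2).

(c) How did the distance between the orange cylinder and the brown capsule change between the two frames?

-2.7

They were about 4.2 units apart before and 1.5 after — 2.7 units closer together.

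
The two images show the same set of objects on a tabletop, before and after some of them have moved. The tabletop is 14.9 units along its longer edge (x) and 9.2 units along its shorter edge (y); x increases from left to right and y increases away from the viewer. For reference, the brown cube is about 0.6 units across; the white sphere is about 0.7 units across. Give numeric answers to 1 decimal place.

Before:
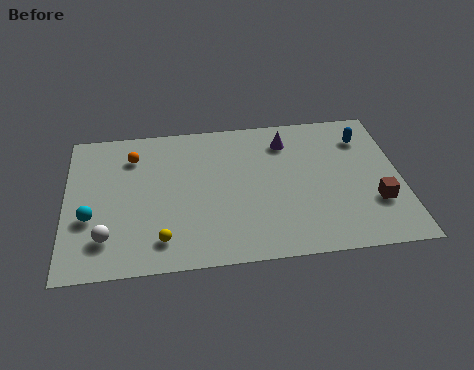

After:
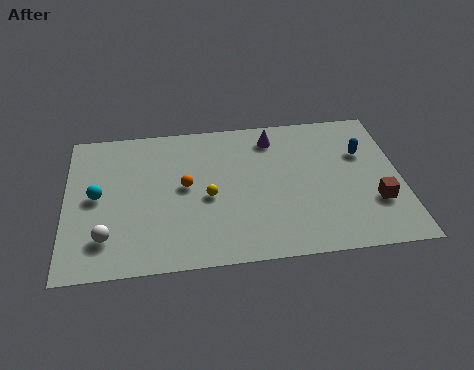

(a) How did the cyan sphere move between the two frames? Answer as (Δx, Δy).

(0.3, 1.3)

The cyan sphere was at about (1.1, 3.4) and moved to about (1.4, 4.7).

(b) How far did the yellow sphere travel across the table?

3.2

From (4.2, 1.7) to (6.3, 4.1), the yellow sphere covered √(2.1² + 2.4²) ≈ 3.2 units.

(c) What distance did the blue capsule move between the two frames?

1.0

The blue capsule moved from about (13.4, 7.1) to (13.3, 6.1), a distance of √(0.1² + 1.0²) ≈ 1.0.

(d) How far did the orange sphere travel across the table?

3.2

The orange sphere was near (3.0, 7.1) before and (5.3, 4.9) after, so it travelled √(2.3² + 2.2²) ≈ 3.2 units.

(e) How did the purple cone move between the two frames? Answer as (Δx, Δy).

(-0.6, 0.3)

From the two frames, the purple cone sits at roughly (9.9, 7.3) before and (9.3, 7.6) after.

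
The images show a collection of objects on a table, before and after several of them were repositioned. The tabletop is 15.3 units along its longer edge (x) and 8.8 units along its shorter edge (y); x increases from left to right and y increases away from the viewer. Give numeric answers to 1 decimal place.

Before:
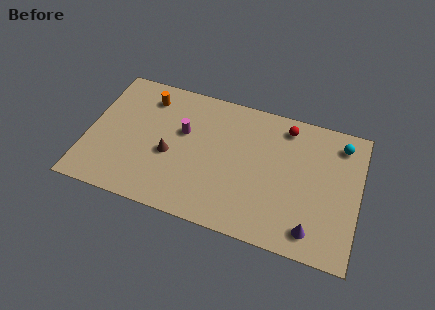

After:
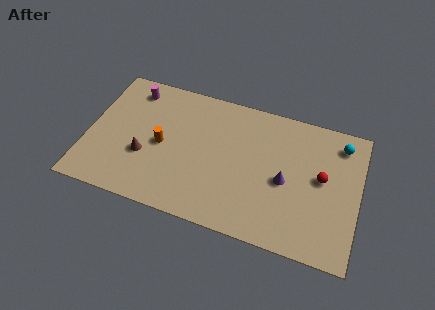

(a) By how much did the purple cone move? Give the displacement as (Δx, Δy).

(-1.7, 2.6)

From the two frames, the purple cone sits at roughly (12.9, 1.4) before and (11.2, 4.0) after.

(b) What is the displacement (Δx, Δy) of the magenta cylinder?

(-3.1, 2.0)

From the two frames, the magenta cylinder sits at roughly (5.3, 5.4) before and (2.2, 7.4) after.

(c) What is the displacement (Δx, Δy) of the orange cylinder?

(1.1, -2.9)

The orange cylinder was at about (3.1, 7.1) and moved to about (4.2, 4.2).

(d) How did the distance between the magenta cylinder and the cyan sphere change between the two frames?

+2.9

Before: roughly 9.0 units apart; after: 11.9. That's 2.9 units further apart.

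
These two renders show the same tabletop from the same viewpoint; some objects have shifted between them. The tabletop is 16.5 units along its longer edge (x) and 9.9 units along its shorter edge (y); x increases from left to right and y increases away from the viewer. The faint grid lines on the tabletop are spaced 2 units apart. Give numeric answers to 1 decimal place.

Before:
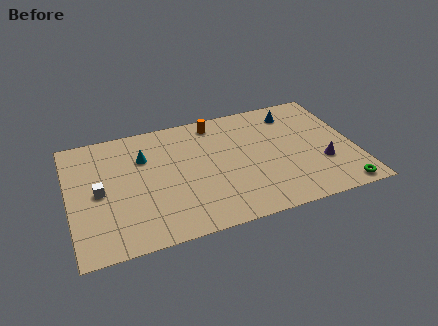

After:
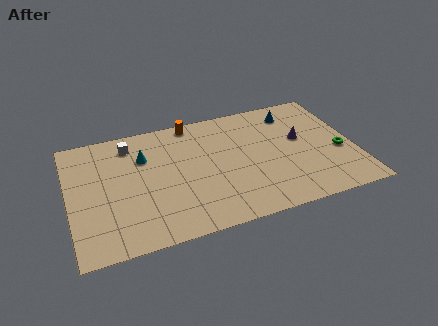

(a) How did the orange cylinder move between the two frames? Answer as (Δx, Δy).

(-1.3, 0.4)

From the two frames, the orange cylinder sits at roughly (8.7, 8.6) before and (7.4, 9.0) after.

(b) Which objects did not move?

the cyan cone and the blue cone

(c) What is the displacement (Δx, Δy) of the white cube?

(2.0, 3.4)

The white cube started near (1.7, 4.8) and ended near (3.7, 8.2).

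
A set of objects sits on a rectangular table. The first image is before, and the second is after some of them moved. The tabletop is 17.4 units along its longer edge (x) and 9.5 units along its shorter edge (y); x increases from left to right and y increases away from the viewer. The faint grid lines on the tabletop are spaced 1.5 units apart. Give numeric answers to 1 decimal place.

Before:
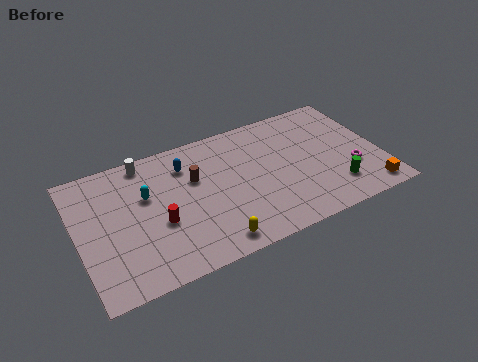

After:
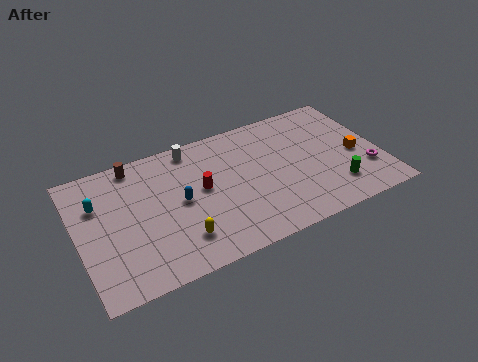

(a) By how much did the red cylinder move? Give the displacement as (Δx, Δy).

(2.6, 1.4)

The red cylinder started near (4.5, 3.8) and ended near (7.1, 5.2).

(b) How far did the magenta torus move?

0.9

From (15.6, 3.2) to (16.4, 2.8), the magenta torus covered √(0.8² + 0.4²) ≈ 0.9 units.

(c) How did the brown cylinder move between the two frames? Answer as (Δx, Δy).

(-3.2, 2.4)

From the two frames, the brown cylinder sits at roughly (6.8, 6.1) before and (3.6, 8.5) after.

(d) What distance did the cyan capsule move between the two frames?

2.7

The cyan capsule was near (4.0, 6.0) before and (1.3, 6.5) after, so it travelled √(2.7² + 0.5²) ≈ 2.7 units.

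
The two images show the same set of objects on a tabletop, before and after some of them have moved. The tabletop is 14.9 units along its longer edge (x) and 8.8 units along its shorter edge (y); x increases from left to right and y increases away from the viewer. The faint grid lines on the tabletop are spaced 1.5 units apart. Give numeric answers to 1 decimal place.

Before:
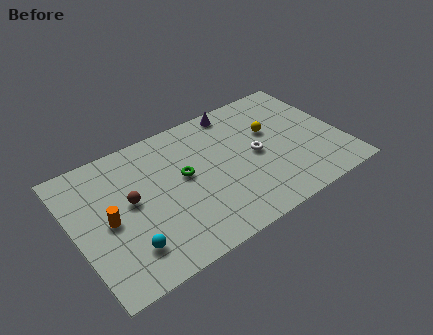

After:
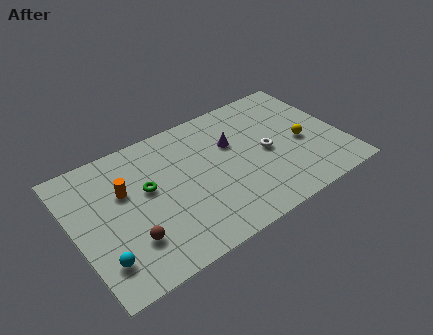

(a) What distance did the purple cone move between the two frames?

2.3

The purple cone was near (9.6, 7.9) before and (9.0, 5.7) after, so it travelled √(0.6² + 2.2²) ≈ 2.3 units.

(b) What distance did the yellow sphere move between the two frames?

2.2

The yellow sphere moved from about (11.2, 5.5) to (12.7, 3.9), a distance of √(1.5² + 1.6²) ≈ 2.2.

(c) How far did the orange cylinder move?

1.8

The orange cylinder moved from about (1.8, 4.2) to (2.9, 5.6), a distance of √(1.1² + 1.4²) ≈ 1.8.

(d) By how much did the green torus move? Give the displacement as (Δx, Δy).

(-2.0, 0.2)

From the two frames, the green torus sits at roughly (6.1, 4.9) before and (4.1, 5.1) after.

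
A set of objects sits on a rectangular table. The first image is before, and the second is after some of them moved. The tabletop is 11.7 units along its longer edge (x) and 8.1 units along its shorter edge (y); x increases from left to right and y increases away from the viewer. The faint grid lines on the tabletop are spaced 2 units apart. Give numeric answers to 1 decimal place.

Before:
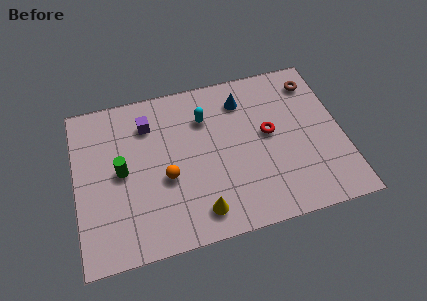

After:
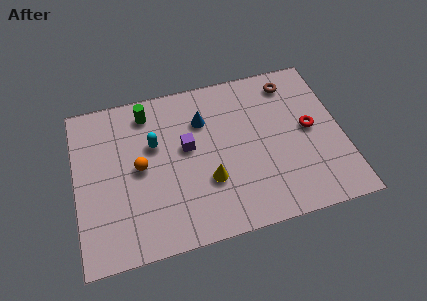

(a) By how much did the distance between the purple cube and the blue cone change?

-2.8

Before: roughly 4.2 units apart; after: 1.4. That's 2.8 units closer together.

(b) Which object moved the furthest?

the green cylinder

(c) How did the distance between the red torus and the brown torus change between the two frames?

-0.4

Before: roughly 3.1 units apart; after: 2.7. That's 0.4 units closer together.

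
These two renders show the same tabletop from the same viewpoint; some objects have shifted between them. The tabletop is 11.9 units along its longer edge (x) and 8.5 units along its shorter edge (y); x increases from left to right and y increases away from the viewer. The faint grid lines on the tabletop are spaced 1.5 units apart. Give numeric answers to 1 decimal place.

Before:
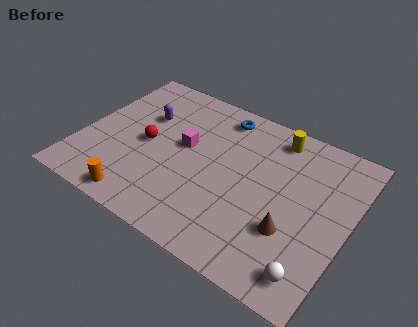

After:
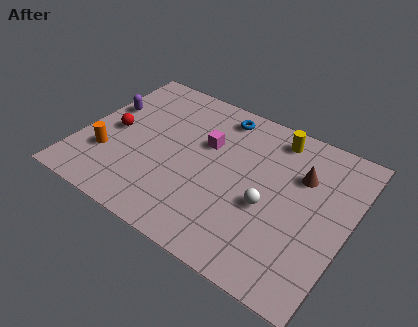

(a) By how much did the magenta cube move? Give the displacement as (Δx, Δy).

(0.9, 0.6)

The magenta cube started near (4.5, 4.8) and ended near (5.4, 5.4).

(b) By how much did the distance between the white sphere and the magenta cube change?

-3.6

They were about 7.2 units apart before and 3.6 after — 3.6 units closer together.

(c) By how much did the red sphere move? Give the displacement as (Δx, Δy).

(-1.5, 0.0)

The red sphere was at about (2.9, 4.1) and moved to about (1.4, 4.1).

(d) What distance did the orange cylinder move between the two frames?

2.5

The orange cylinder moved from about (3.2, 0.9) to (1.4, 2.6), a distance of √(1.8² + 1.7²) ≈ 2.5.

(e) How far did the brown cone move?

3.0

The brown cone was near (9.6, 2.8) before and (9.6, 5.8) after, so it travelled √(0.0² + 3.0²) ≈ 3.0 units.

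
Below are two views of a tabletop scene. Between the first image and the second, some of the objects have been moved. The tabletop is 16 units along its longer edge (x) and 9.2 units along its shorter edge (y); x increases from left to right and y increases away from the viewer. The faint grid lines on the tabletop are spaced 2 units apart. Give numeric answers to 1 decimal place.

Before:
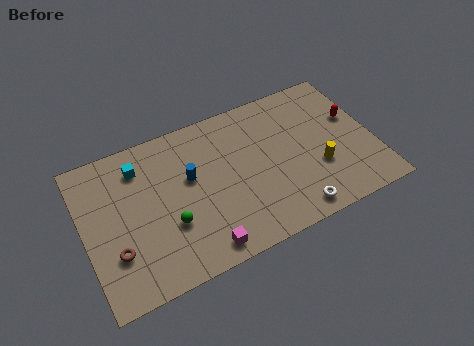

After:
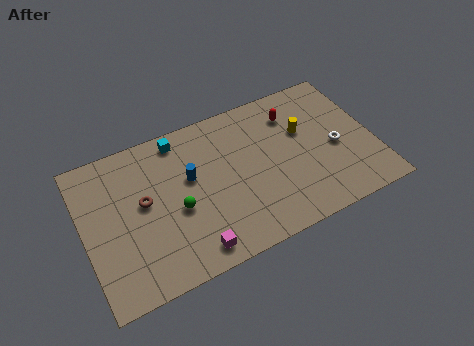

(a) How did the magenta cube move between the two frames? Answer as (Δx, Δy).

(-0.5, 0.1)

From the two frames, the magenta cube sits at roughly (6.0, 1.1) before and (5.5, 1.2) after.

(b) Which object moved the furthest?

the white torus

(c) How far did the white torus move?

4.1

The white torus moved from about (11.1, 1.1) to (13.9, 4.1), a distance of √(2.8² + 3.0²) ≈ 4.1.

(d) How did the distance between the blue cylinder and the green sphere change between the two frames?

-0.9

Before: roughly 2.7 units apart; after: 1.8. That's 0.9 units closer together.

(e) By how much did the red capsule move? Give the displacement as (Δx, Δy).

(-3.2, 1.5)

The red capsule was at about (15.1, 5.6) and moved to about (11.9, 7.1).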